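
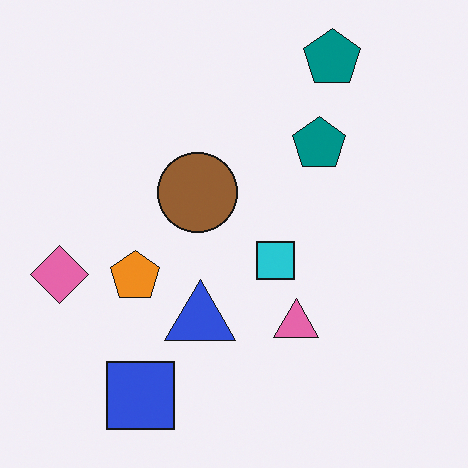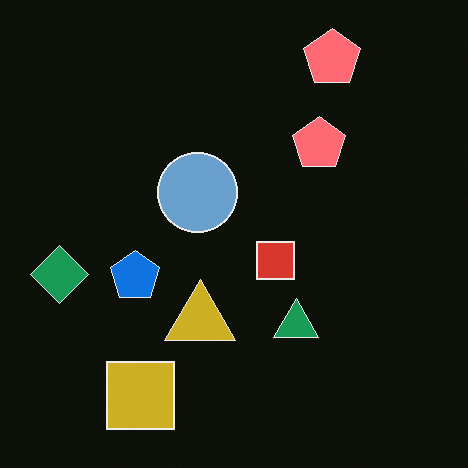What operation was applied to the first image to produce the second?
The image was color-inverted (negative).

The light background has become dark and every shape's color is its complement — a photographic negative.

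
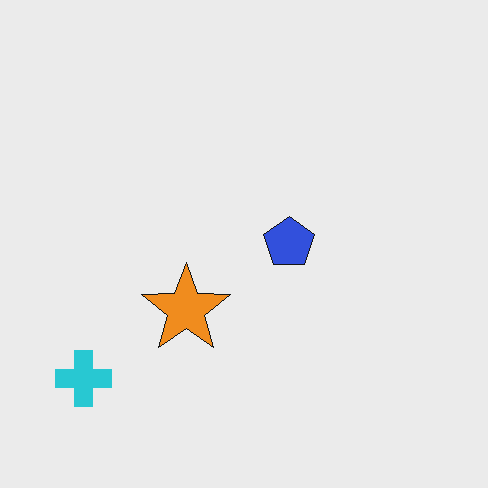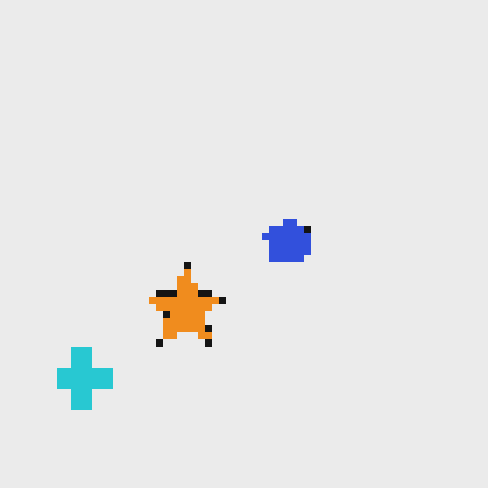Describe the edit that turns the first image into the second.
This is the original image pixelated into visible square blocks.

Shapes are reduced to large square blocks; fine edges and outlines are lost — a downscale-then-upscale (mosaic) effect.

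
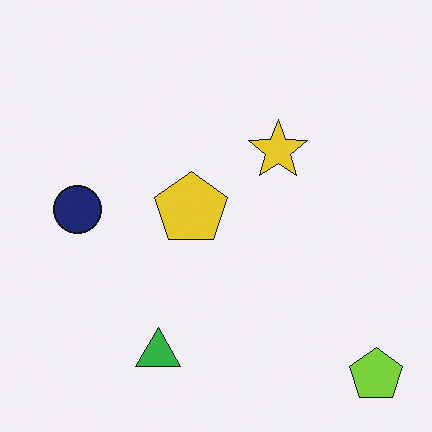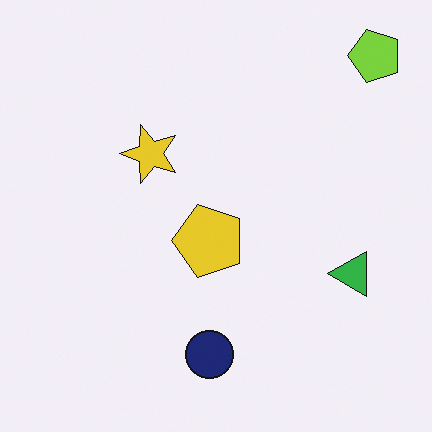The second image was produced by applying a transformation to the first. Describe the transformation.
This is the original image rotated 90° counter-clockwise.

The lime pentagon sits in the bottom-right of the first image and the top-right of the second — consistent with a whole-image 90° counter-clockwise rotation.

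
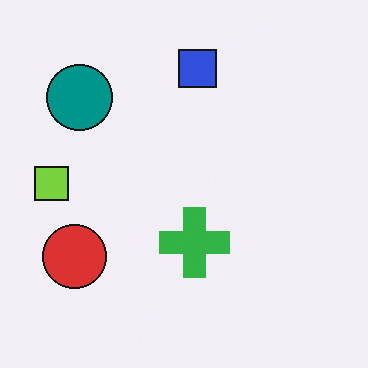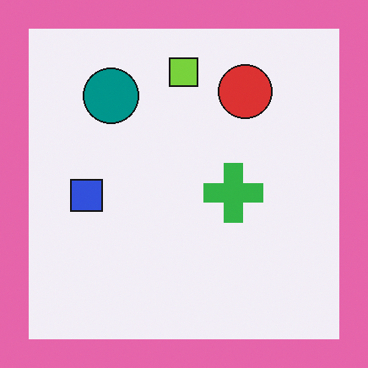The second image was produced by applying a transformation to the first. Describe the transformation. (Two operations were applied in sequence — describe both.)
The second image is the first transposed (reflected across the top-left ↔ bottom-right diagonal), then framed with a pink border.

Shapes have swapped their row and column positions — what was in the top-right is now in the bottom-left — a diagonal reflection. A solid pink frame runs around the edge of the second image, with the content slightly shrunk inside it.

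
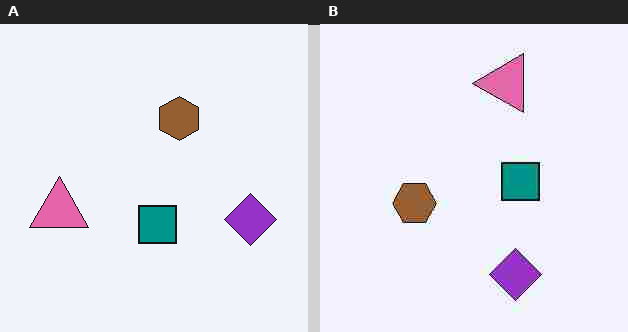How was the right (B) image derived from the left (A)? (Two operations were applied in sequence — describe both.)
The image was transposed (reflected across the top-left ↔ bottom-right diagonal), then degraded with heavy JPEG compression.

Shapes have swapped their row and column positions — what was in the top-right is now in the bottom-left — a diagonal reflection. Blocky 8×8 compression artifacts appear around shape edges and the flat background shows ringing — characteristic JPEG degradation.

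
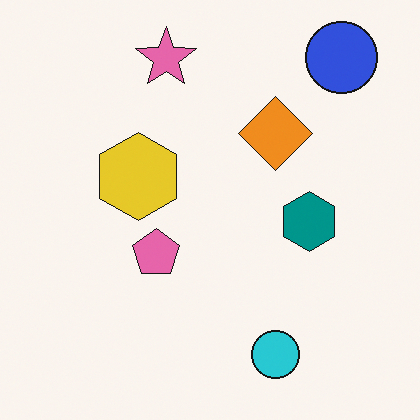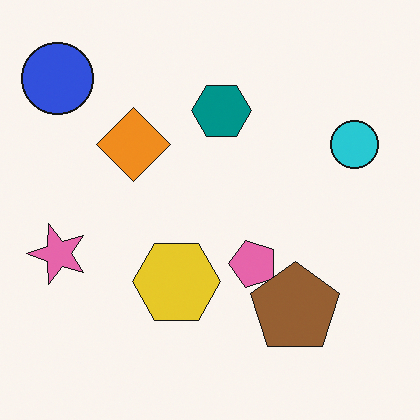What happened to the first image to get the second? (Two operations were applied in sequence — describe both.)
The image was rotated 90° counter-clockwise, then overlaid with an additional brown pentagon.

The blue circle sits in the top-right of the first image and the top-left of the second — consistent with a whole-image 90° counter-clockwise rotation. A brown pentagon appears in the second image that is absent from the first.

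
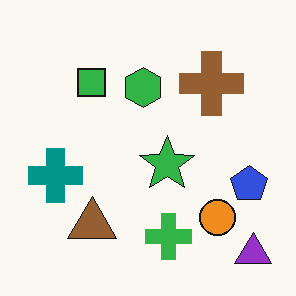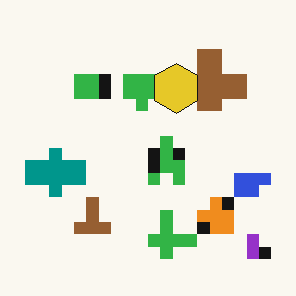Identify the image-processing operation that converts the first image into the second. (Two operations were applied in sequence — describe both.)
The image was coarsely pixelated, then overlaid with an additional yellow hexagon.

Shapes are reduced to large square blocks; fine edges and outlines are lost — a downscale-then-upscale (mosaic) effect. A yellow hexagon appears in the second image that is absent from the first.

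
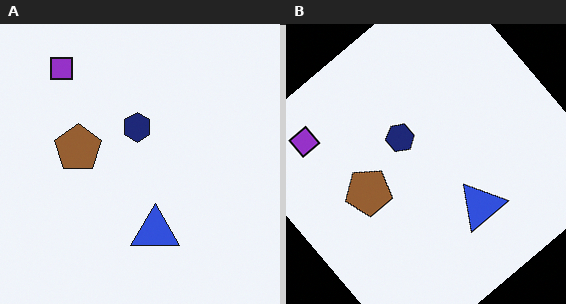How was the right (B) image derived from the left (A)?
This is the original image rotated counter-clockwise by a large amount — several tens of degrees.

Every shape is tilted by the same angle and the image corners show triangular fill wedges — a whole-image rotation by a non-right angle.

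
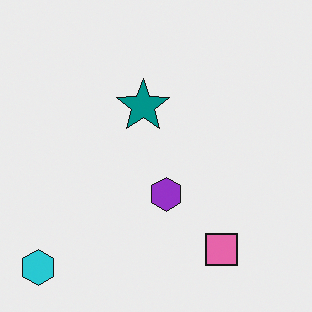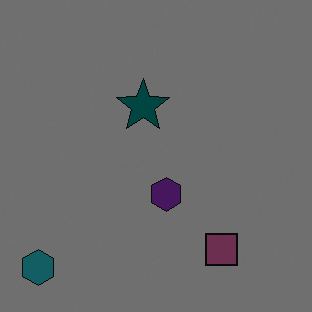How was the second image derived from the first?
This is the original image substantially darkened.

Every pixel — background and shapes alike — is uniformly darkened.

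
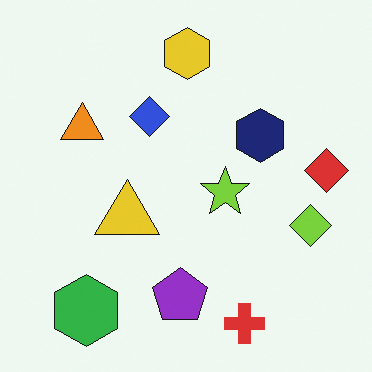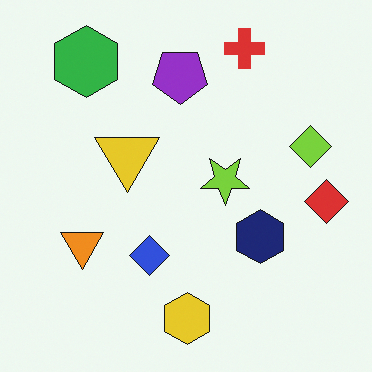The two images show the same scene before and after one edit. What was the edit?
Flipped vertically (top ↔ bottom).

The red cross is in the bottom of the first image and the top of the second — shapes on opposite sides of the horizontal midline have swapped in a mirror flip.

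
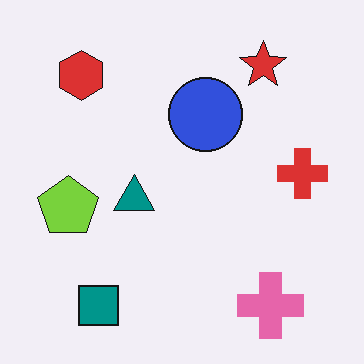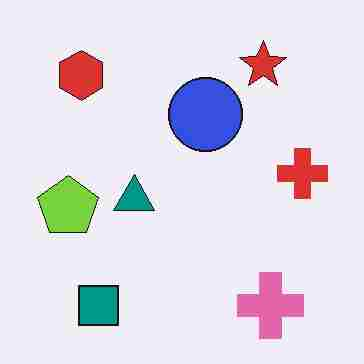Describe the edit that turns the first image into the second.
The second image is the first degraded with heavy JPEG compression.

Blocky 8×8 compression artifacts appear around shape edges and the flat background shows ringing — characteristic JPEG degradation.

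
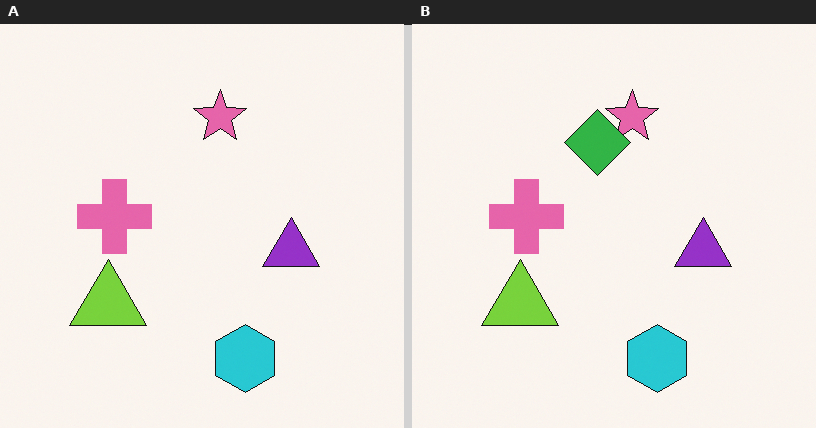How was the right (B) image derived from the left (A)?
The image was overlaid with an additional green diamond.

A green diamond appears in the right (B) image that is absent from the left (A).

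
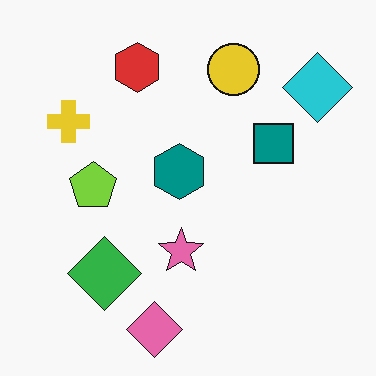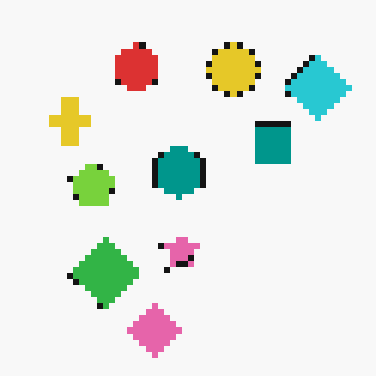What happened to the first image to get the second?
The transformation is: moderately pixelated.

Shapes are reduced to large square blocks; fine edges and outlines are lost — a downscale-then-upscale (mosaic) effect.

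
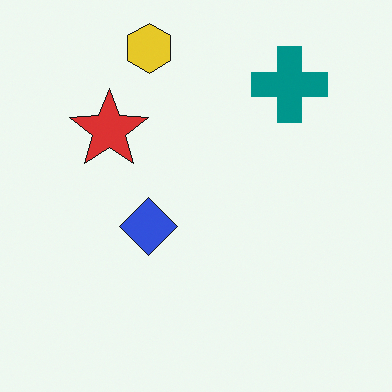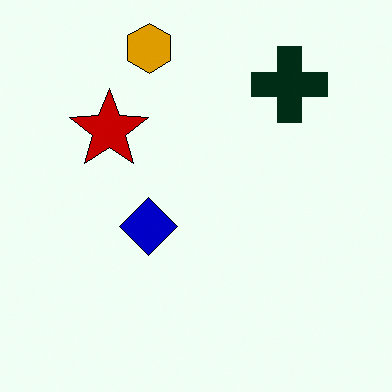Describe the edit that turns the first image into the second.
This is the original image given much higher contrast.

Tones are pushed away from mid-grey across the whole image — a global contrast change.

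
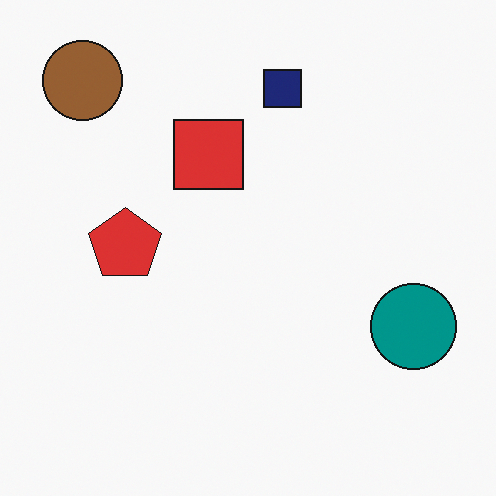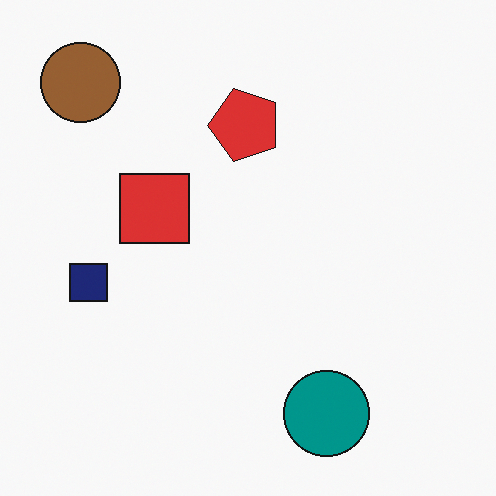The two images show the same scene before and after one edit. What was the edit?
The transformation is: transposed (reflected across the top-left ↔ bottom-right diagonal).

Shapes have swapped their row and column positions — what was in the top-right is now in the bottom-left — a diagonal reflection.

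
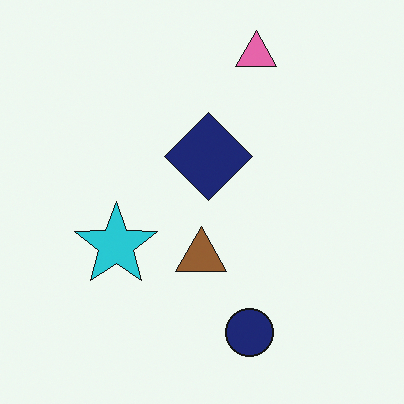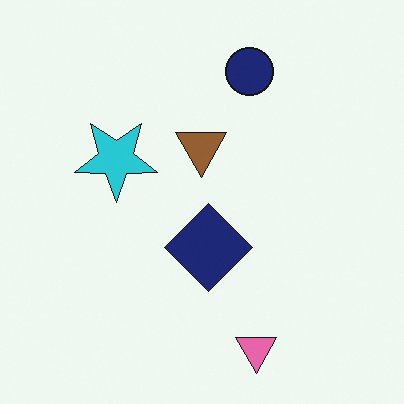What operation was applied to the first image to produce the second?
This is the original image flipped vertically (top ↔ bottom).

The pink triangle is in the top of the first image and the bottom of the second — shapes on opposite sides of the horizontal midline have swapped in a mirror flip.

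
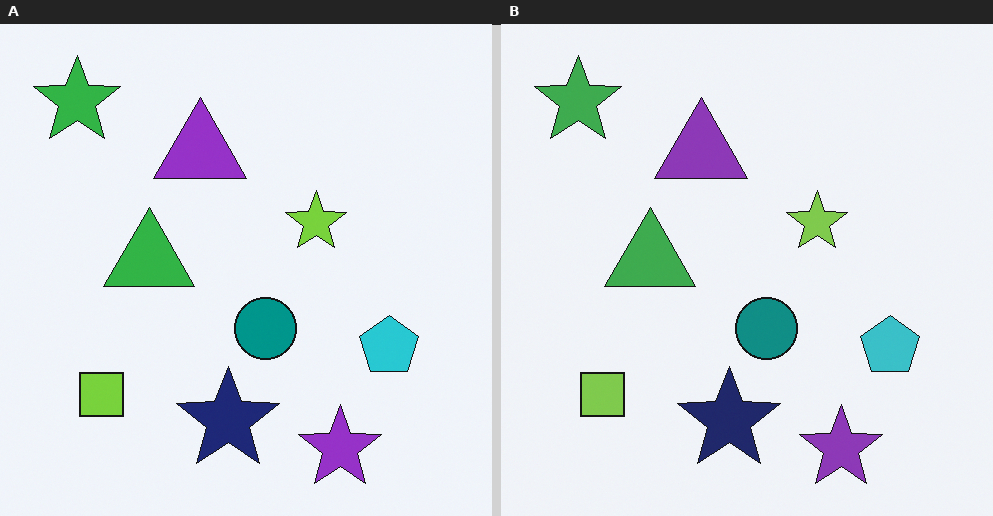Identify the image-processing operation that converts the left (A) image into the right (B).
The transformation is: slightly desaturated.

All colors are more muted and greyish — a global saturation change.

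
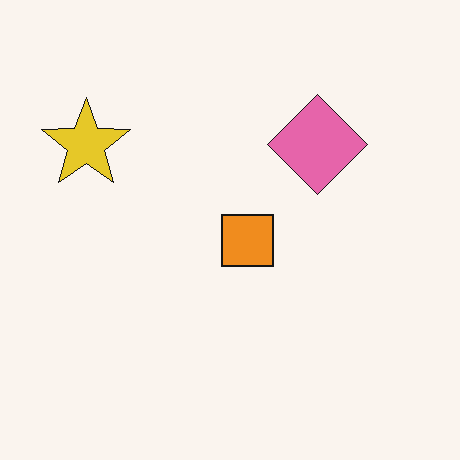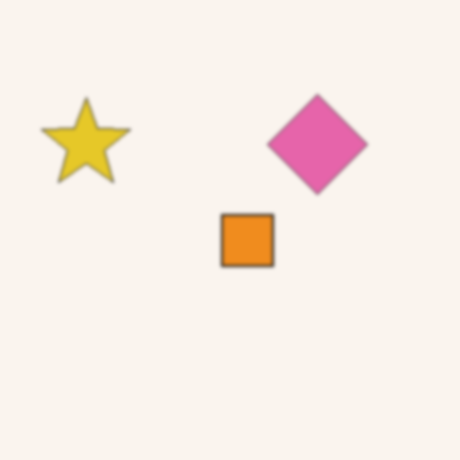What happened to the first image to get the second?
The second image is the first given a subtle gaussian blur.

Shape edges and outlines are uniformly softened across the whole image.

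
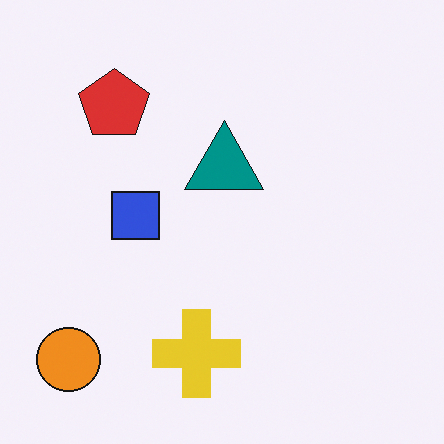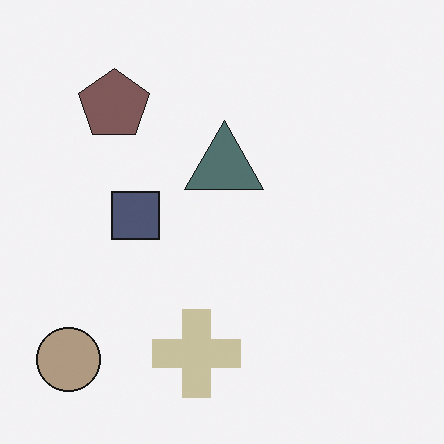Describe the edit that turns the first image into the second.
This is the original image made much more muted (saturation change).

All colors are more muted and greyish — a global saturation change.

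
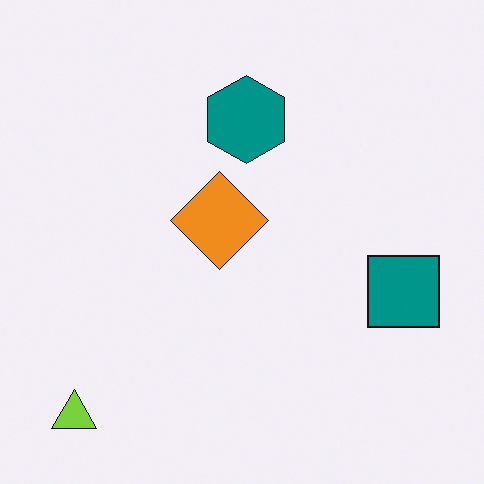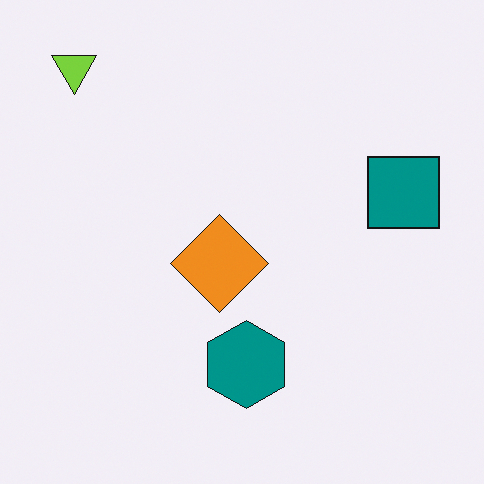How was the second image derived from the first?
It was flipped vertically (top ↔ bottom).

The lime triangle is in the bottom-left of the first image and the top-left of the second — shapes on opposite sides of the horizontal midline have swapped in a mirror flip.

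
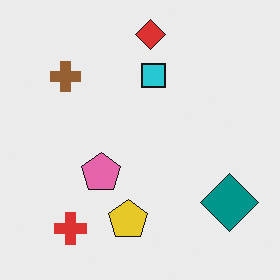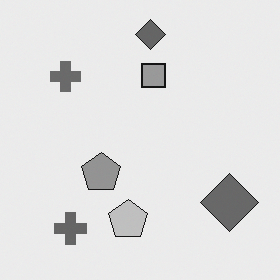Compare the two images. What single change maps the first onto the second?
This is the original image converted to grayscale.

All color is removed — every shape is now a shade of grey.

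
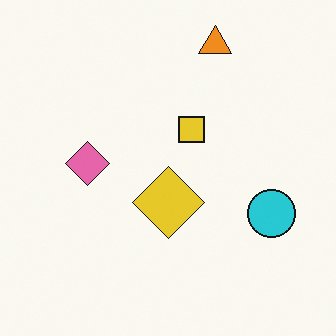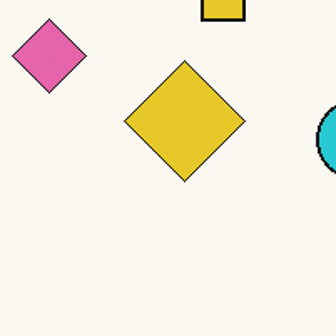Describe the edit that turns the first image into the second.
The second image is the first cropped tightly and scaled back up.

The visible shapes are larger and the field of view is narrower; shapes near the original edges may be partly or wholly outside the frame — a crop-and-rescale.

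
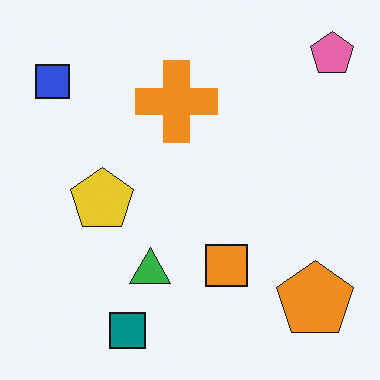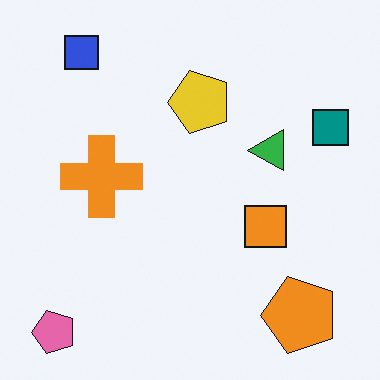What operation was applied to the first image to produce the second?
The second image is the first transposed (reflected across the top-left ↔ bottom-right diagonal).

Shapes have swapped their row and column positions — what was in the top-right is now in the bottom-left — a diagonal reflection.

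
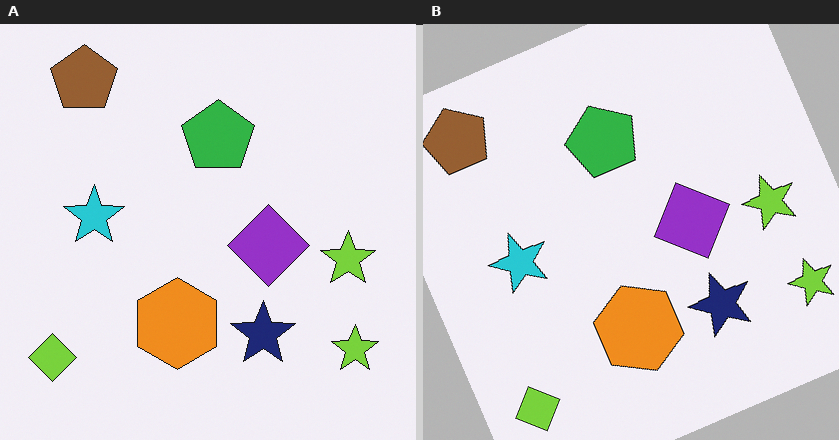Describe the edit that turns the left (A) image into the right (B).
Rotated counter-clockwise by a moderate amount.

Every shape is tilted by the same angle and the image corners show triangular fill wedges — a whole-image rotation by a non-right angle.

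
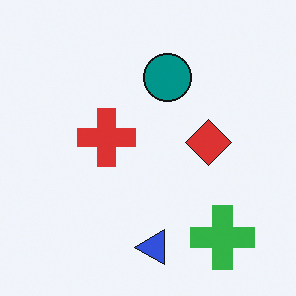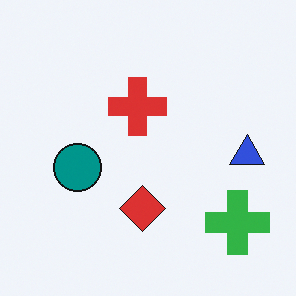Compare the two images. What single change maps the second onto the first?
The first image is the second transposed (reflected across the top-left ↔ bottom-right diagonal).

Shapes have swapped their row and column positions — what was in the top-right is now in the bottom-left — a diagonal reflection.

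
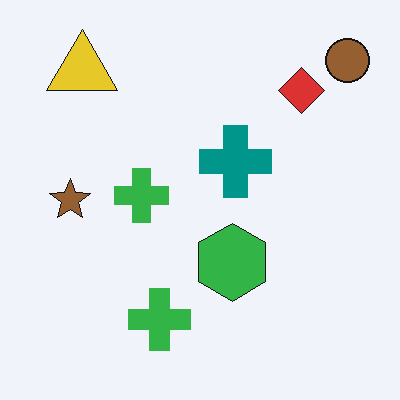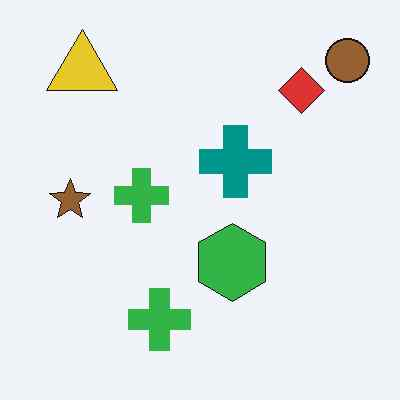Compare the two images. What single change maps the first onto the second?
The transformation is: given moderate JPEG compression.

Blocky 8×8 compression artifacts appear around shape edges and the flat background shows ringing — characteristic JPEG degradation.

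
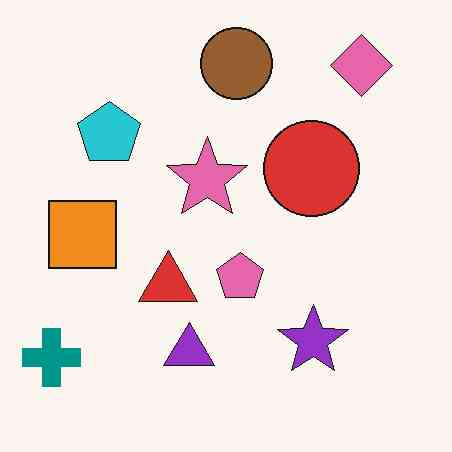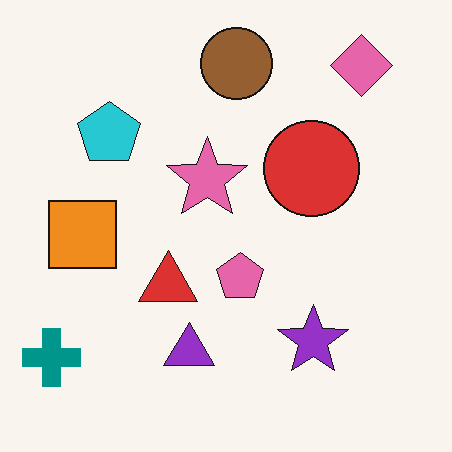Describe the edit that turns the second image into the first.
The image was given moderate JPEG compression.

Blocky 8×8 compression artifacts appear around shape edges and the flat background shows ringing — characteristic JPEG degradation.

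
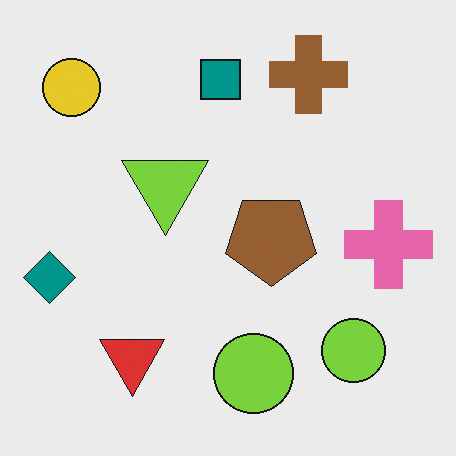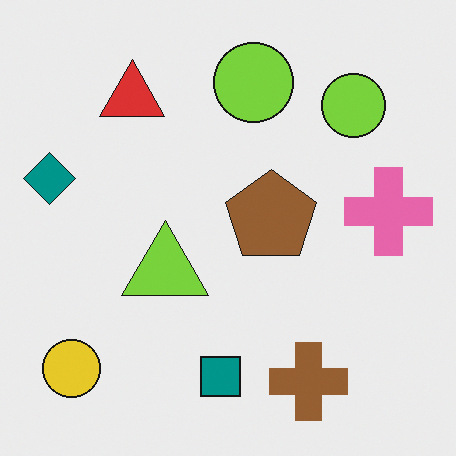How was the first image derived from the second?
The transformation is: flipped vertically (top ↔ bottom).

The brown cross is in the bottom-right of the second image and the top-right of the first — shapes on opposite sides of the horizontal midline have swapped in a mirror flip.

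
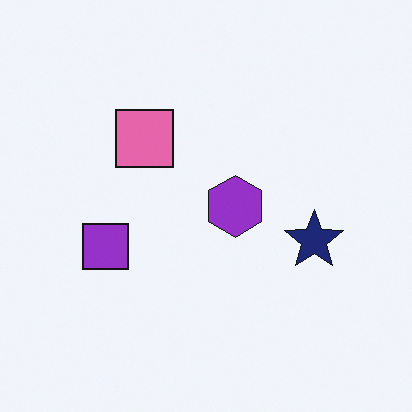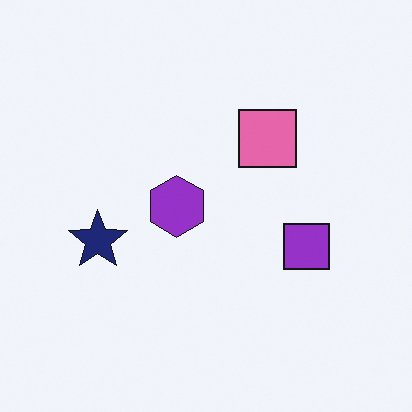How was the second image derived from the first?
The transformation is: flipped horizontally (left ↔ right).

The navy star is in the right of the first image and the left of the second — shapes on opposite sides of the vertical midline have swapped in a mirror flip.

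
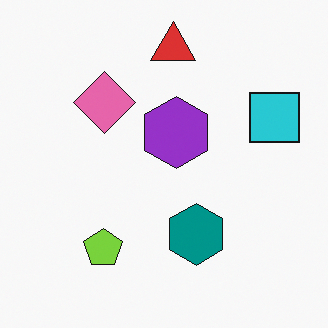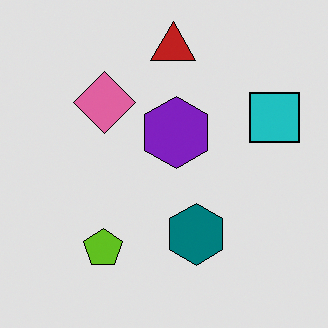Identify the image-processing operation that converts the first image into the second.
This is the original image posterized to a reduced palette.

Each flat color has snapped to a coarser quantized level — most visibly, the near-white background has dropped to a flat grey.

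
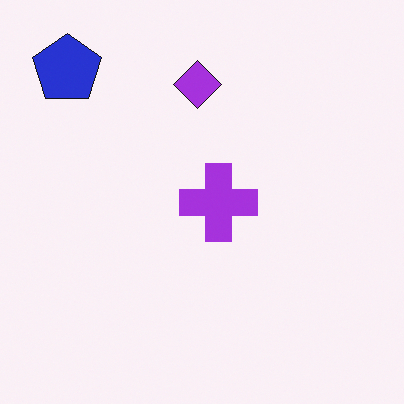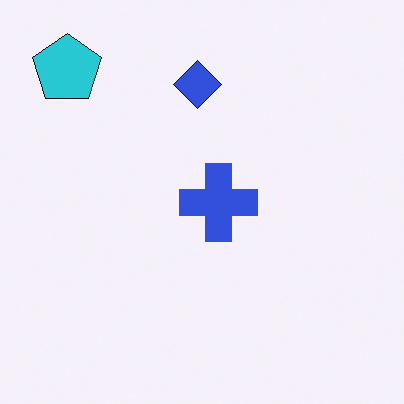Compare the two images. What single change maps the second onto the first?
The transformation is: hue-shifted by a small amount.

Every shape's color has rotated by the same amount around the hue wheel — a uniform hue shift.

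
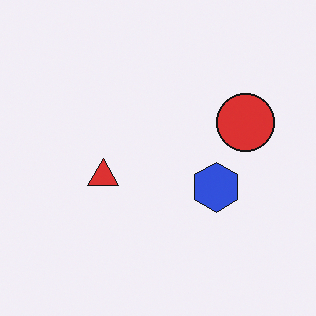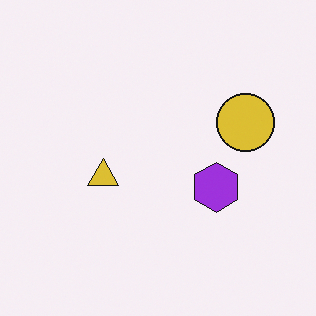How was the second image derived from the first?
It was hue-shifted by a small amount.

Every shape's color has rotated by the same amount around the hue wheel — a uniform hue shift.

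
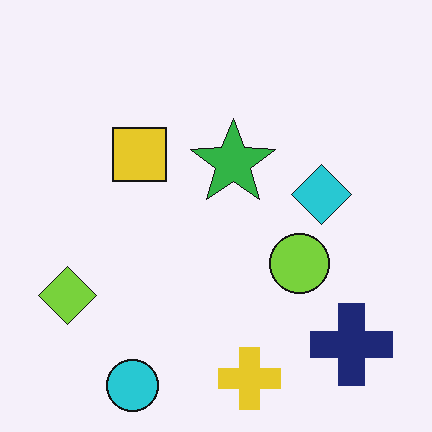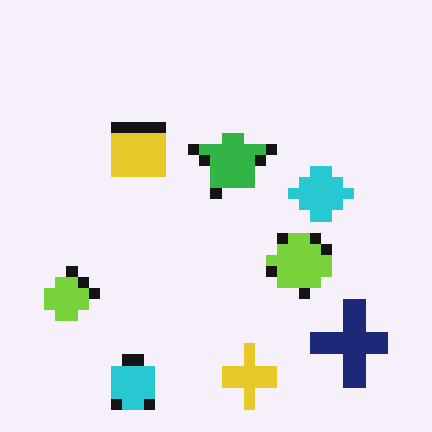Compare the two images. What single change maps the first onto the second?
It was coarsely pixelated.

Shapes are reduced to large square blocks; fine edges and outlines are lost — a downscale-then-upscale (mosaic) effect.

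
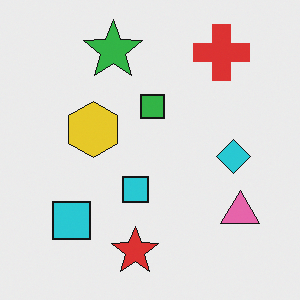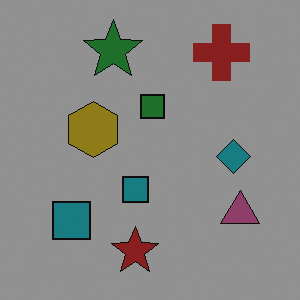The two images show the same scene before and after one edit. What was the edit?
The transformation is: darkened a lot.

Every pixel — background and shapes alike — is uniformly darkened.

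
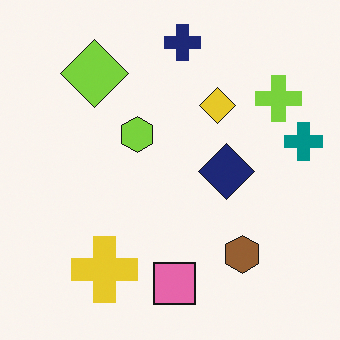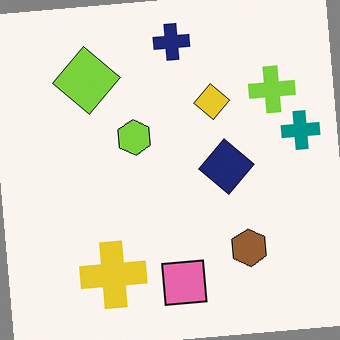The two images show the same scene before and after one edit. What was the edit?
Rotated counter-clockwise by a slight angle.

Every shape is tilted by the same angle and the image corners show triangular fill wedges — a whole-image rotation by a non-right angle.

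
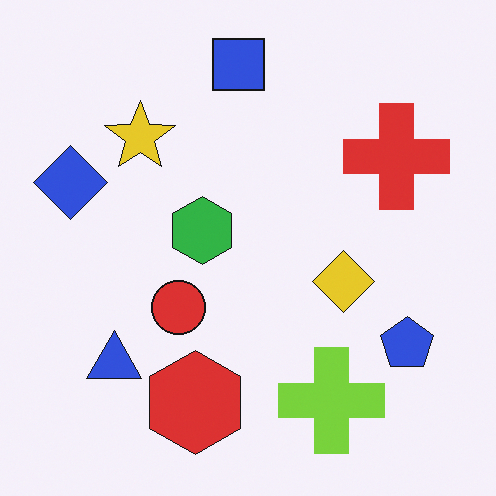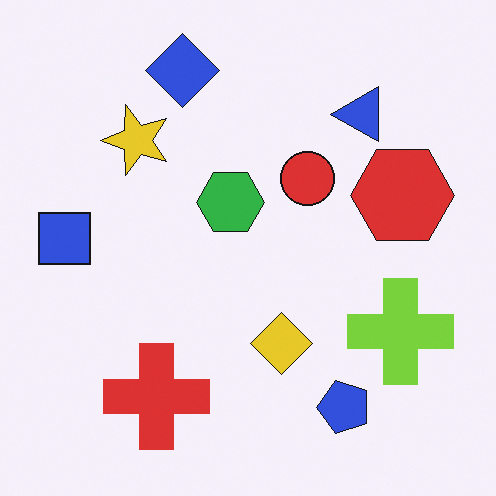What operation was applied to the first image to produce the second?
The image was transposed (reflected across the top-left ↔ bottom-right diagonal).

Shapes have swapped their row and column positions — what was in the top-right is now in the bottom-left — a diagonal reflection.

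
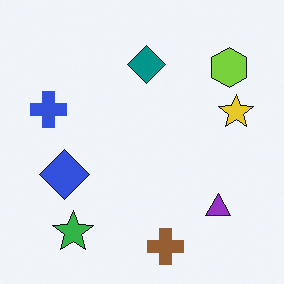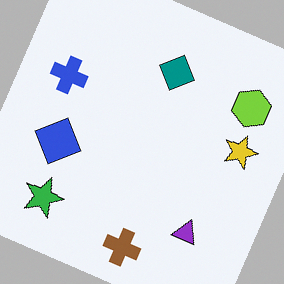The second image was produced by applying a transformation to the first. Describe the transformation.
Rotated clockwise by a clearly visible amount.

Every shape is tilted by the same angle and the image corners show triangular fill wedges — a whole-image rotation by a non-right angle.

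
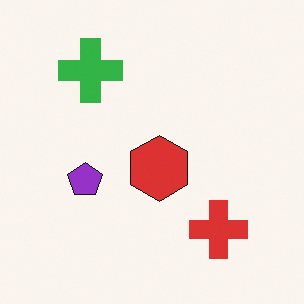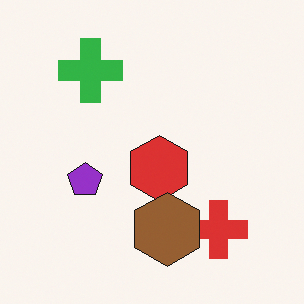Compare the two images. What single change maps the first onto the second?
Overlaid with an additional brown hexagon.

A brown hexagon appears in the second image that is absent from the first.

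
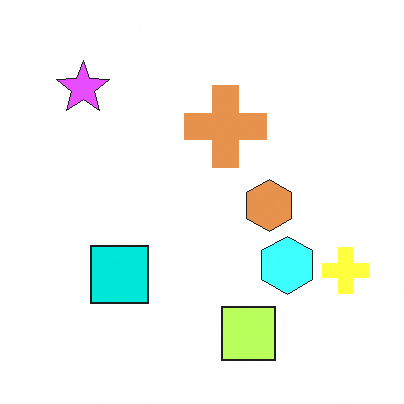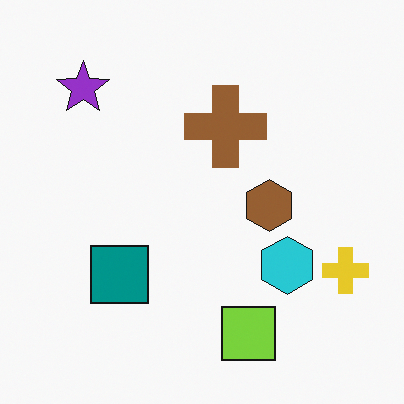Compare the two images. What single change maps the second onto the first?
Substantially brightened.

Every pixel — background and shapes alike — is uniformly brightened.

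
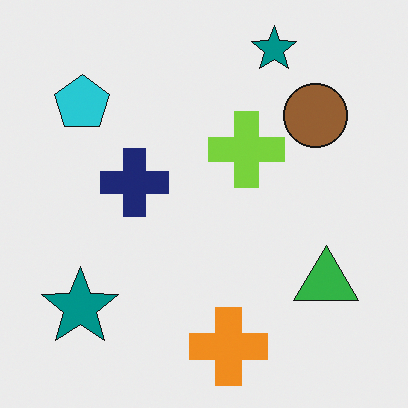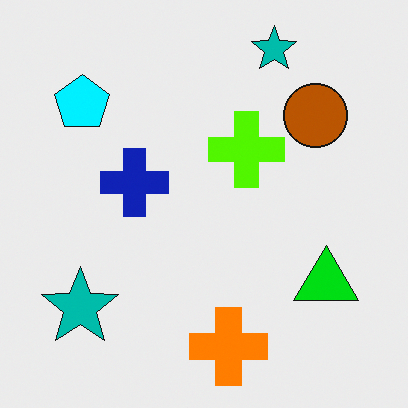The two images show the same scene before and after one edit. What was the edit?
Made much more vivid (saturation change).

All colors are more vivid — a global saturation change.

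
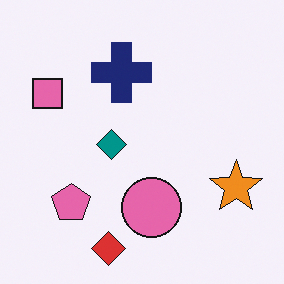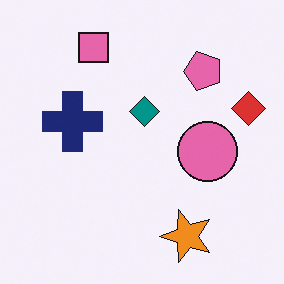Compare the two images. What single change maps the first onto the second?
It was transposed (reflected across the top-left ↔ bottom-right diagonal).

Shapes have swapped their row and column positions — what was in the top-right is now in the bottom-left — a diagonal reflection.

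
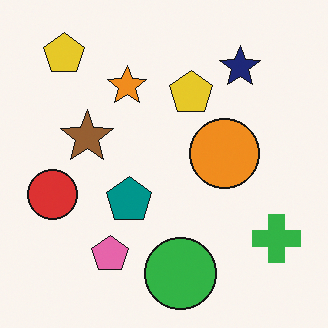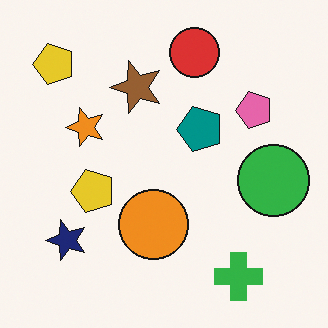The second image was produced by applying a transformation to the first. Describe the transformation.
The image was transposed (reflected across the top-left ↔ bottom-right diagonal).

Shapes have swapped their row and column positions — what was in the top-right is now in the bottom-left — a diagonal reflection.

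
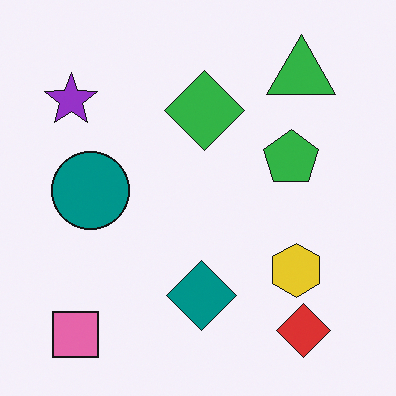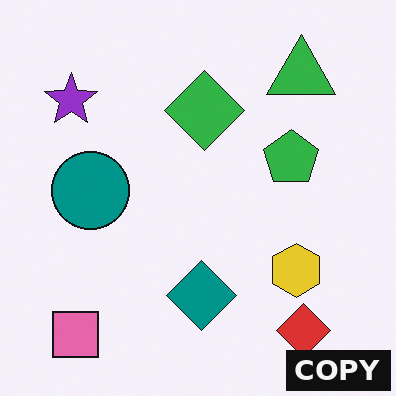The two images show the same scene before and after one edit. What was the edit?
It was watermarked with the text "COPY" in the lower-right corner.

A dark label reading "COPY" appears in the lower-right corner.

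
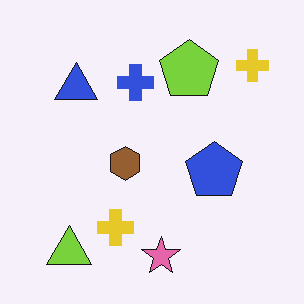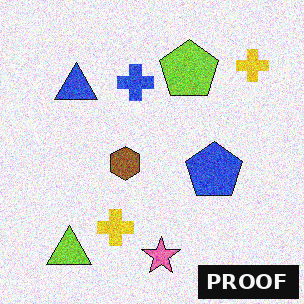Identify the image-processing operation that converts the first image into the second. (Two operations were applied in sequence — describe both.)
It was degraded with moderate additive noise, then watermarked with the text "PROOF" in the lower-right corner.

Random speckle covers the whole image, including the flat background. A dark label reading "PROOF" appears in the lower-right corner.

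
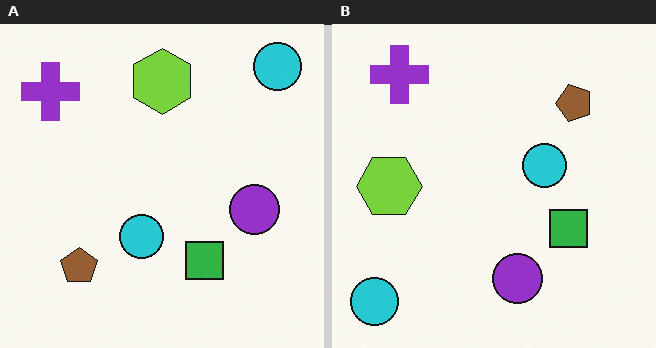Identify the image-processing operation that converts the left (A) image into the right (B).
The image was transposed (reflected across the top-left ↔ bottom-right diagonal).

Shapes have swapped their row and column positions — what was in the top-right is now in the bottom-left — a diagonal reflection.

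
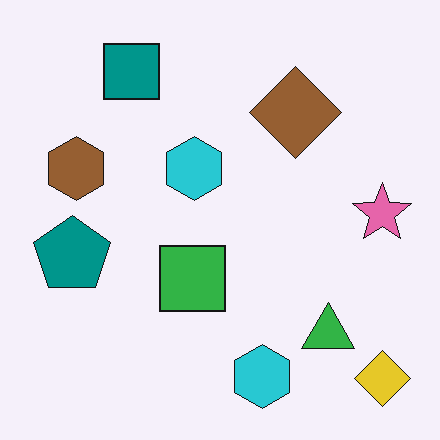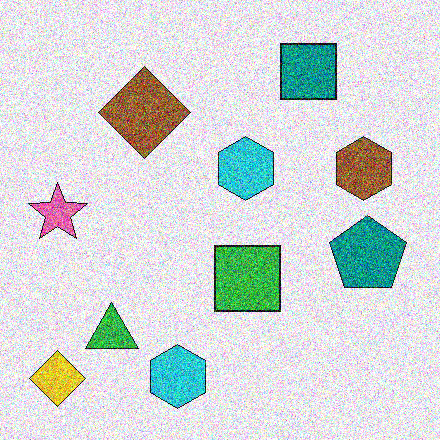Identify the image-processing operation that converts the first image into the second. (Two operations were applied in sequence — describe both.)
The image was degraded with heavy additive noise, then flipped horizontally (left ↔ right).

Random speckle covers the whole image, including the flat background. The yellow diamond is in the bottom-right of the first image and the bottom-left of the second — shapes on opposite sides of the vertical midline have swapped in a mirror flip.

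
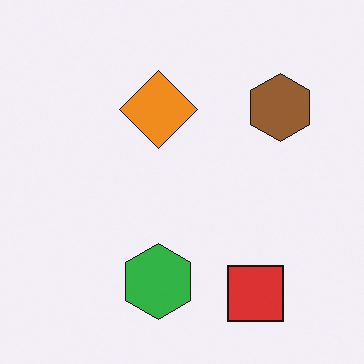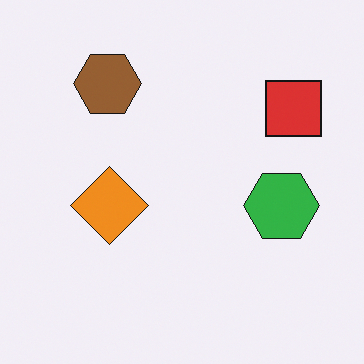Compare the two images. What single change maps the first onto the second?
It was rotated 90° counter-clockwise.

The red square sits in the bottom-right of the first image and the top-right of the second — consistent with a whole-image 90° counter-clockwise rotation.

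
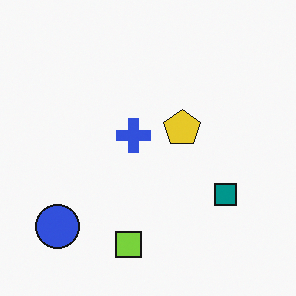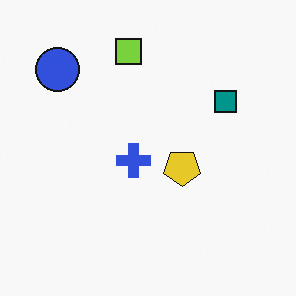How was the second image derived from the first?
Flipped vertically (top ↔ bottom).

The lime square is in the bottom of the first image and the top of the second — shapes on opposite sides of the horizontal midline have swapped in a mirror flip.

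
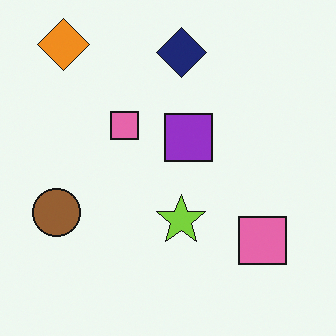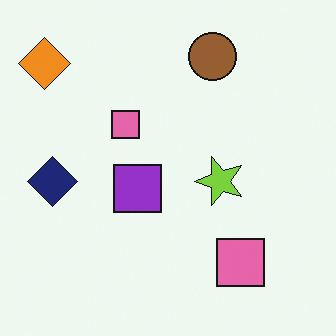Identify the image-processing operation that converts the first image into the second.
This is the original image transposed (reflected across the top-left ↔ bottom-right diagonal).

Shapes have swapped their row and column positions — what was in the top-right is now in the bottom-left — a diagonal reflection.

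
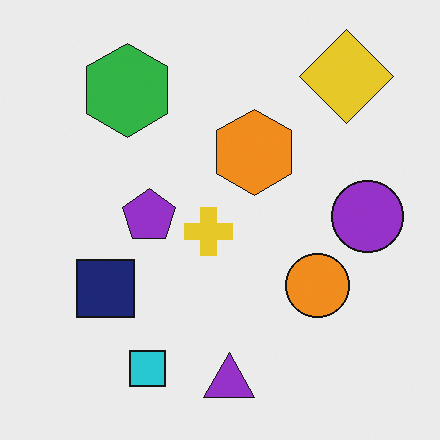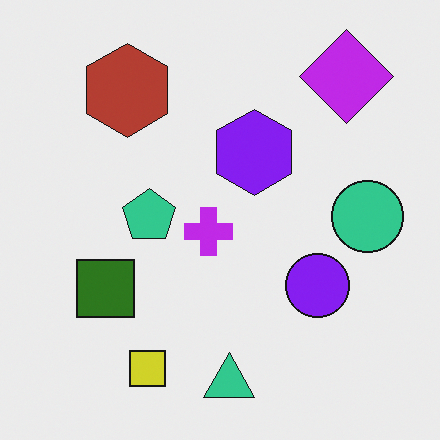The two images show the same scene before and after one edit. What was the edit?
The transformation is: hue-shifted through roughly half the color wheel.

Every shape's color has rotated by the same amount around the hue wheel — a uniform hue shift.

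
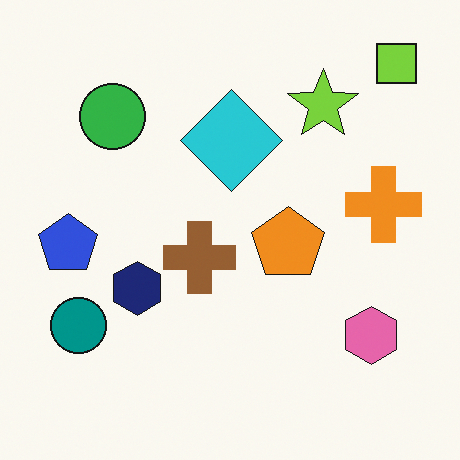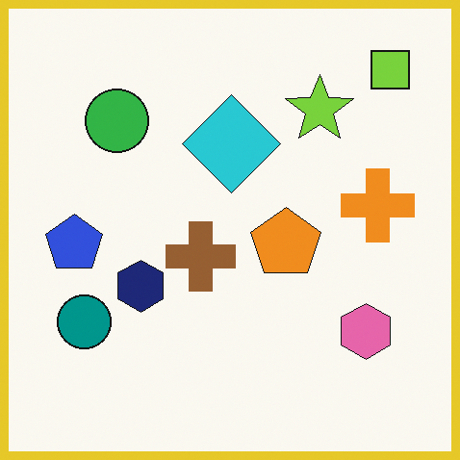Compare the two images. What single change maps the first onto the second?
The transformation is: framed with a yellow border.

A solid yellow frame runs around the edge of the second image, with the content slightly shrunk inside it.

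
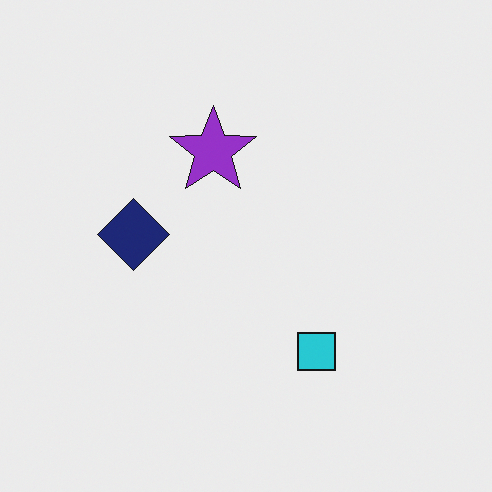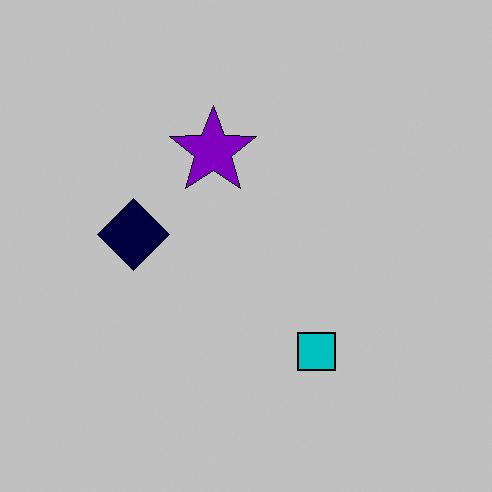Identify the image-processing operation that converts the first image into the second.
This is the original image aggressively posterized.

Each flat color has snapped to a coarser quantized level — most visibly, the near-white background has dropped to a flat grey.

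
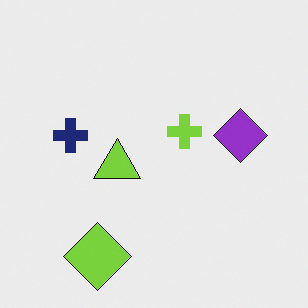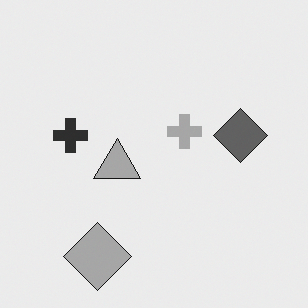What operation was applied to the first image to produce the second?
Converted to grayscale.

All color is removed — every shape is now a shade of grey.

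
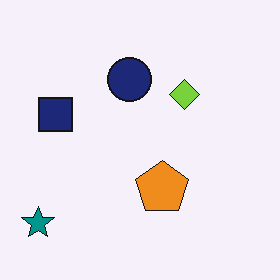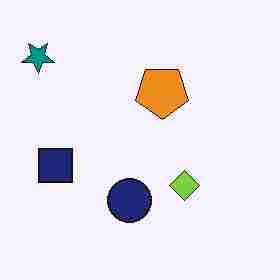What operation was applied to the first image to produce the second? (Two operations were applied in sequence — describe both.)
The image was flipped vertically (top ↔ bottom), then degraded with heavy JPEG compression.

The teal star is in the bottom-left of the first image and the top-left of the second — shapes on opposite sides of the horizontal midline have swapped in a mirror flip. Blocky 8×8 compression artifacts appear around shape edges and the flat background shows ringing — characteristic JPEG degradation.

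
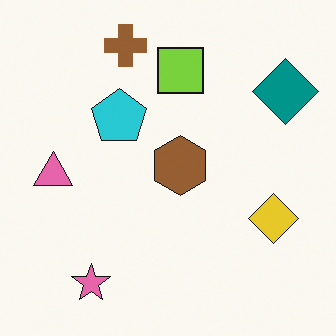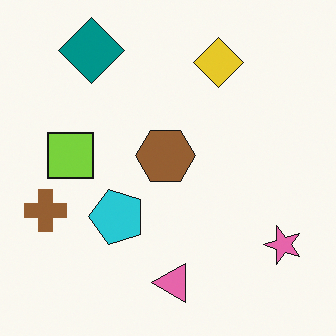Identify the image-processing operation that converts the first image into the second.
The transformation is: rotated 90° counter-clockwise.

The teal diamond sits in the top-right of the first image and the top-left of the second — consistent with a whole-image 90° counter-clockwise rotation.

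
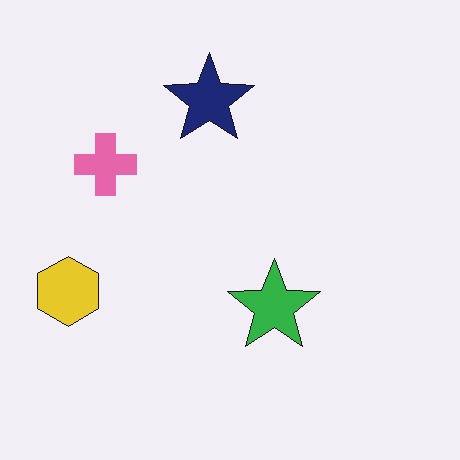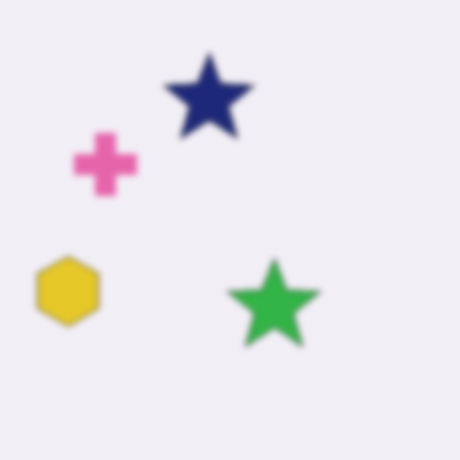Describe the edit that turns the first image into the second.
Moderately blurred.

Shape edges and outlines are uniformly softened across the whole image.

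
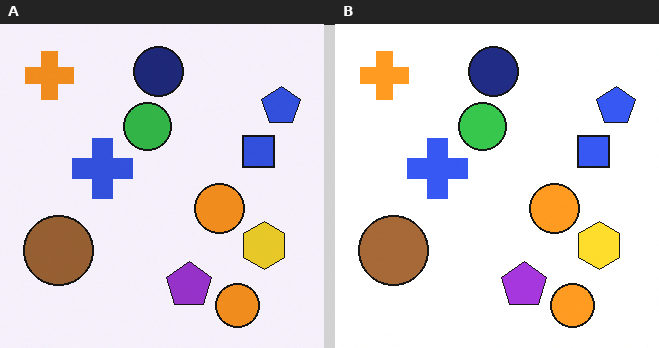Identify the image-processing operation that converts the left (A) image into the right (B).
The transformation is: brightened a little.

Every pixel — background and shapes alike — is uniformly brightened.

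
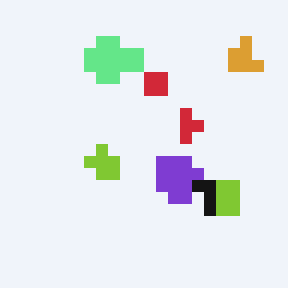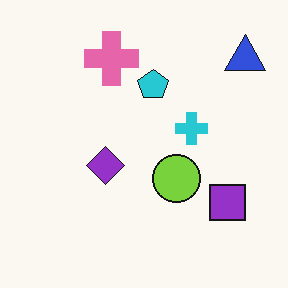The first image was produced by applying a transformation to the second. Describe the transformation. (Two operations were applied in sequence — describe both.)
This is the original image heavily pixelated into large blocks, then hue-shifted through roughly half the color wheel.

Shapes are reduced to large square blocks; fine edges and outlines are lost — a downscale-then-upscale (mosaic) effect. Every shape's color has rotated by the same amount around the hue wheel — a uniform hue shift.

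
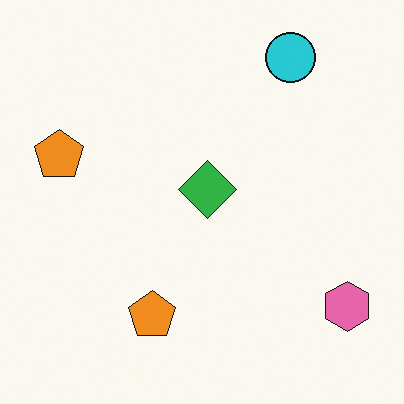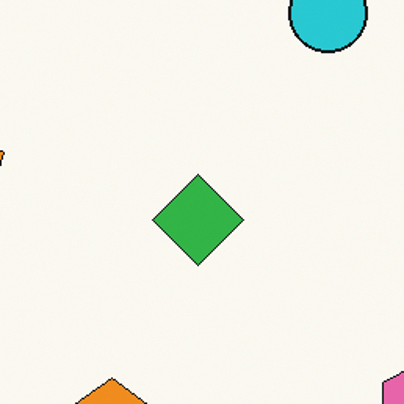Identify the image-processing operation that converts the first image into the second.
The second image is the first cropped to a modestly smaller region and rescaled.

The visible shapes are larger and the field of view is narrower; shapes near the original edges may be partly or wholly outside the frame — a crop-and-rescale.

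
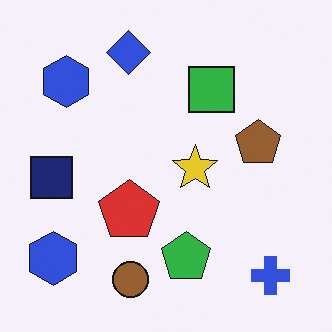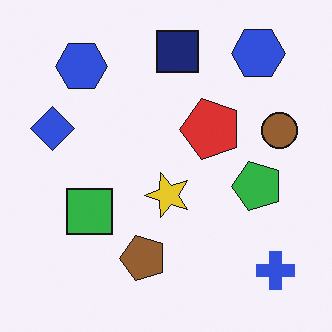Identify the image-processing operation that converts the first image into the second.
The image was transposed (reflected across the top-left ↔ bottom-right diagonal).

Shapes have swapped their row and column positions — what was in the top-right is now in the bottom-left — a diagonal reflection.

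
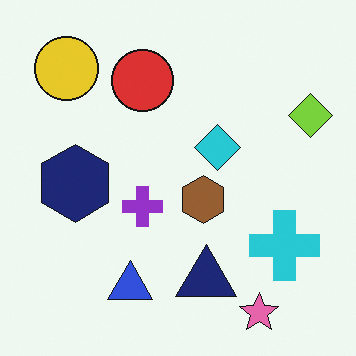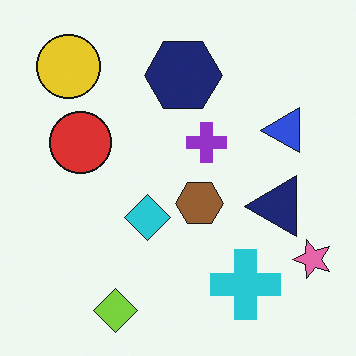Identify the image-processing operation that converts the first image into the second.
The transformation is: transposed (reflected across the top-left ↔ bottom-right diagonal).

Shapes have swapped their row and column positions — what was in the top-right is now in the bottom-left — a diagonal reflection.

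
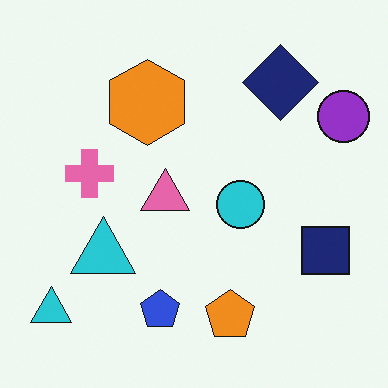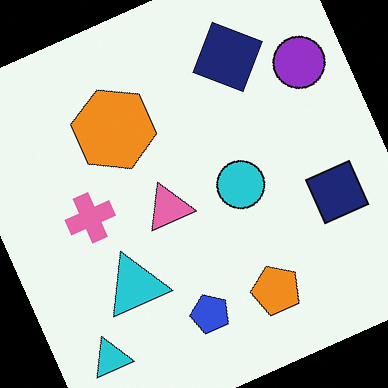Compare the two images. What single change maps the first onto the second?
It was rotated counter-clockwise by a clearly visible amount.

Every shape is tilted by the same angle and the image corners show triangular fill wedges — a whole-image rotation by a non-right angle.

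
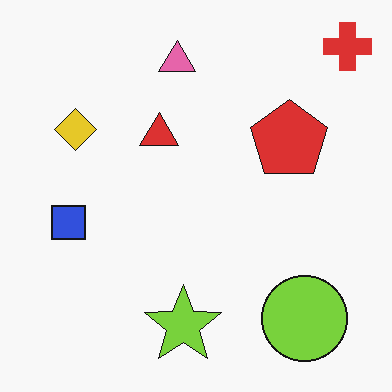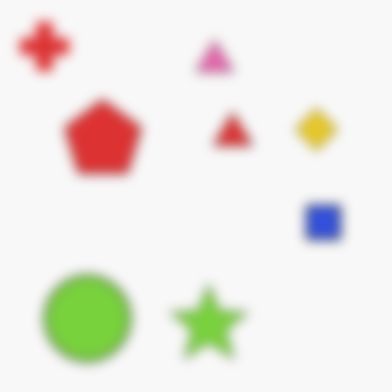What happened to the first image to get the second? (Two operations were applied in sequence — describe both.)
This is the original image flipped horizontally (left ↔ right), then heavily blurred.

The red cross is in the top-right of the first image and the top-left of the second — shapes on opposite sides of the vertical midline have swapped in a mirror flip. Shape edges and outlines are uniformly softened across the whole image.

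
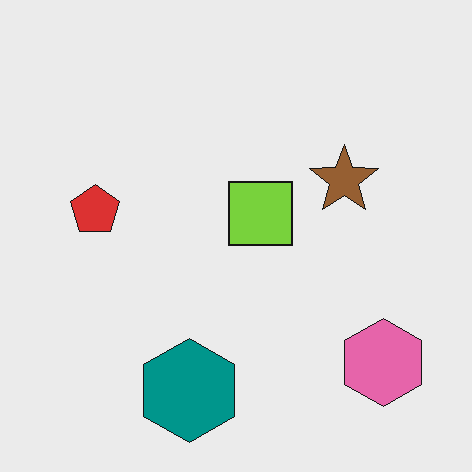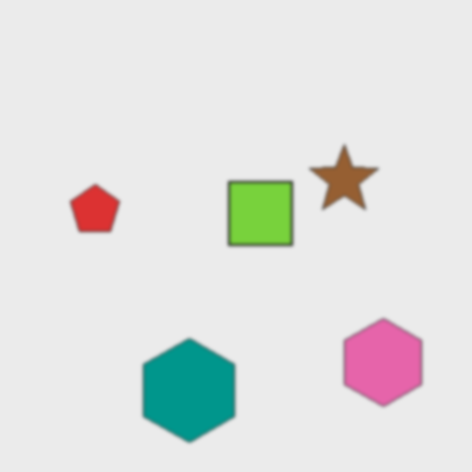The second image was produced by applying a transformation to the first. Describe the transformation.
The second image is the first slightly softened.

Shape edges and outlines are uniformly softened across the whole image.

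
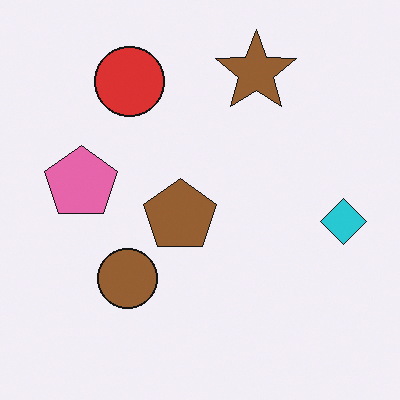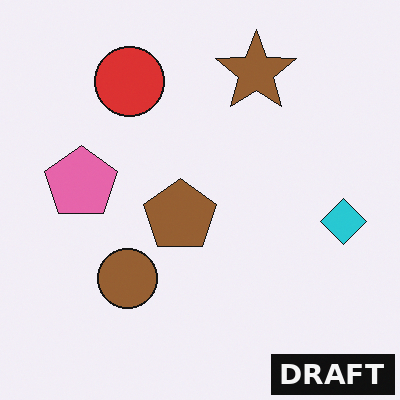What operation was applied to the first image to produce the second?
It was watermarked with the text "DRAFT" in the lower-right corner.

A dark label reading "DRAFT" appears in the lower-right corner.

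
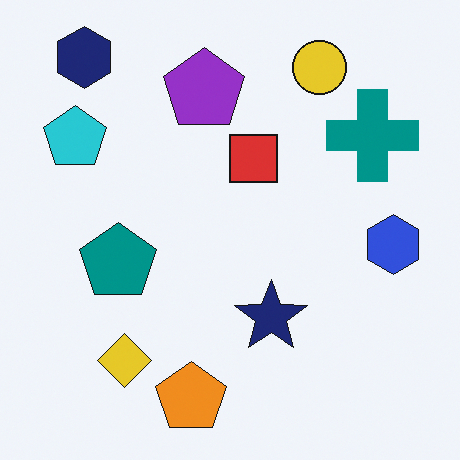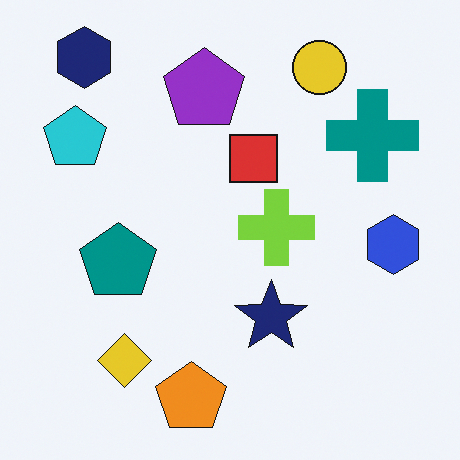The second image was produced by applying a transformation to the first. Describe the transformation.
Overlaid with an additional lime cross.

A lime cross appears in the second image that is absent from the first.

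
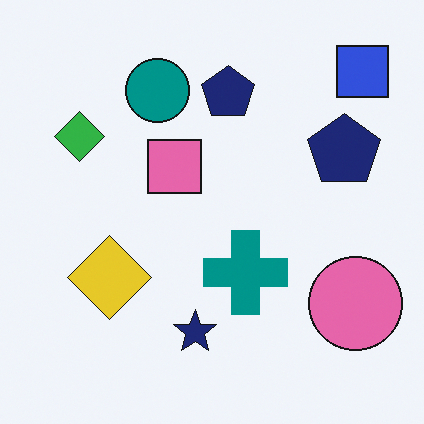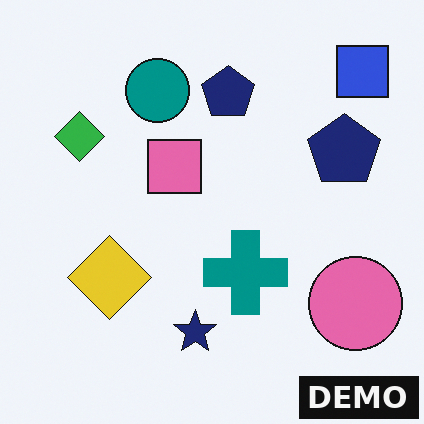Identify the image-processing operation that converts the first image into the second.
The transformation is: watermarked with the text "DEMO" in the lower-right corner.

A dark label reading "DEMO" appears in the lower-right corner.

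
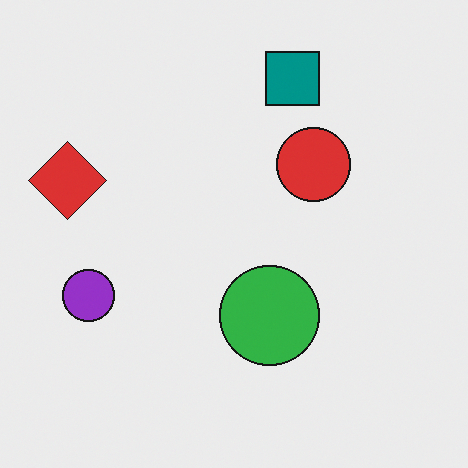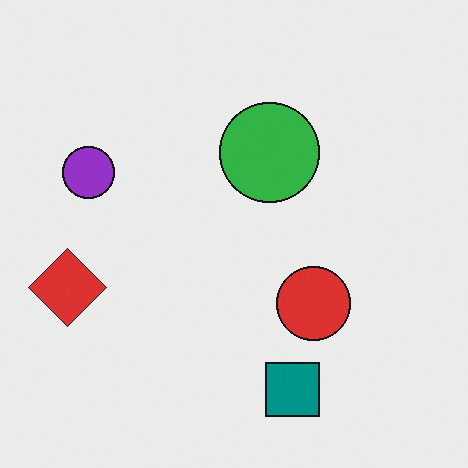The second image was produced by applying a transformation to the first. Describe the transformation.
The second image is the first flipped vertically (top ↔ bottom).

The teal square is in the top of the first image and the bottom of the second — shapes on opposite sides of the horizontal midline have swapped in a mirror flip.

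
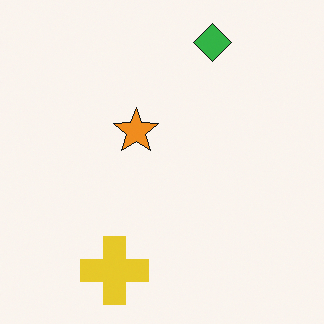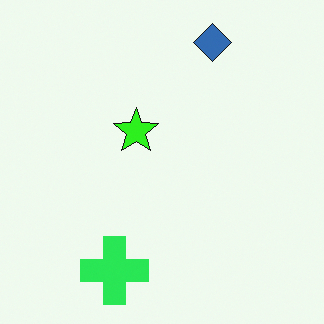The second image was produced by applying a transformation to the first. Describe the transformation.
This is the original image hue-shifted through roughly a third of the color wheel.

Every shape's color has rotated by the same amount around the hue wheel — a uniform hue shift.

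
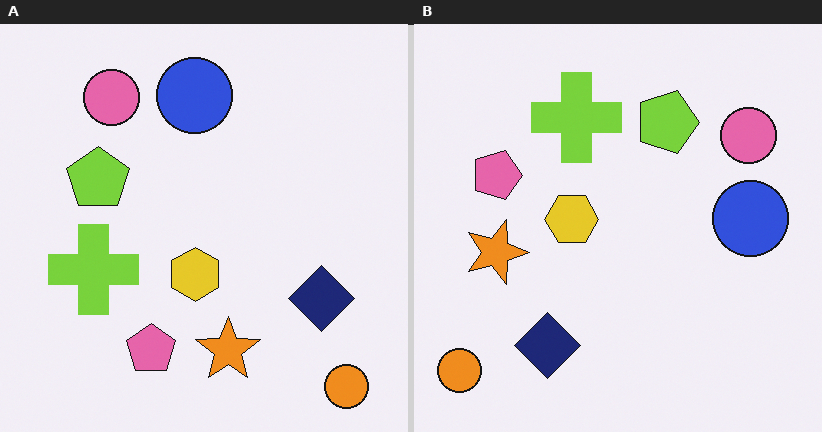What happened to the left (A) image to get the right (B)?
The image was rotated 90° clockwise.

The orange circle sits in the bottom-right of the left (A) image and the bottom-left of the right (B) — consistent with a whole-image 90° clockwise rotation.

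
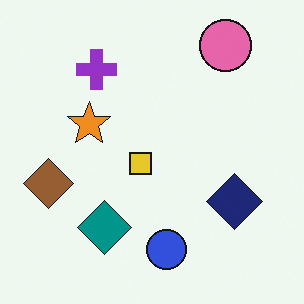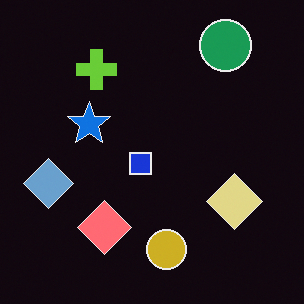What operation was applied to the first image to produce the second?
This is the original image color-inverted (negative).

The light background has become dark and every shape's color is its complement — a photographic negative.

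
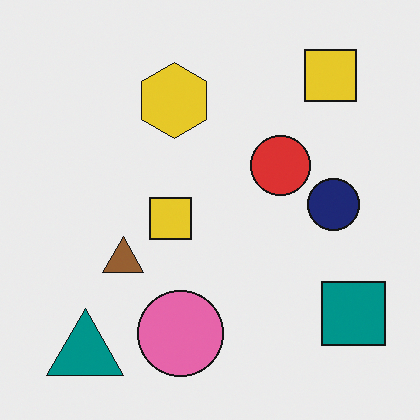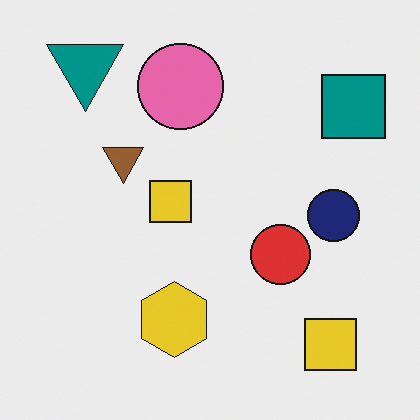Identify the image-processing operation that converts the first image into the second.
The image was flipped vertically (top ↔ bottom).

The teal triangle is in the bottom-left of the first image and the top-left of the second — shapes on opposite sides of the horizontal midline have swapped in a mirror flip.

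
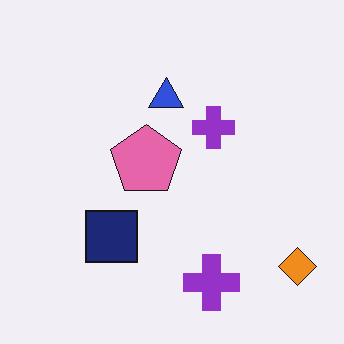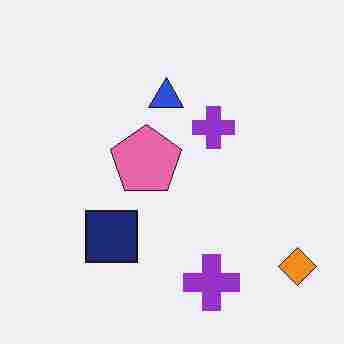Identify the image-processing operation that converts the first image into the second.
Degraded with heavy JPEG compression.

Blocky 8×8 compression artifacts appear around shape edges and the flat background shows ringing — characteristic JPEG degradation.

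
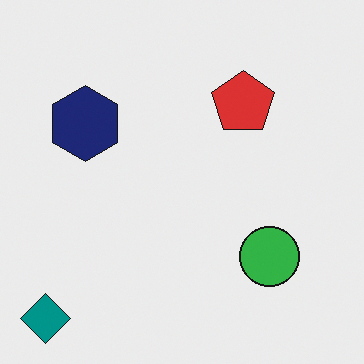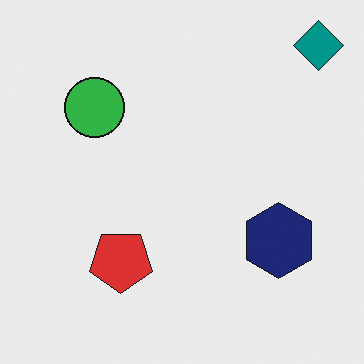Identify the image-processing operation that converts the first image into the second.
The transformation is: rotated 180°.

The teal diamond sits in the bottom-left of the first image and the top-right of the second — consistent with a whole-image 180° rotation.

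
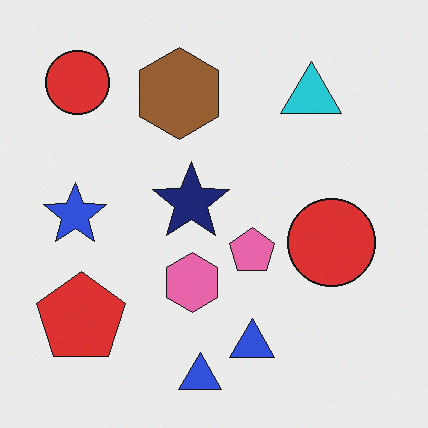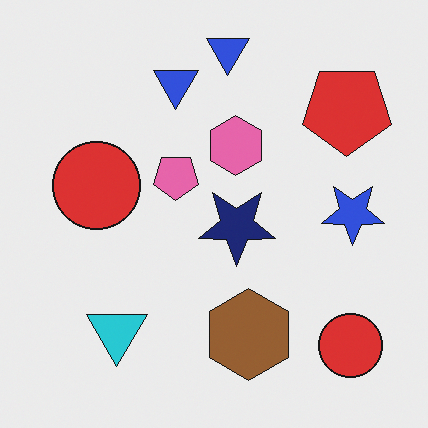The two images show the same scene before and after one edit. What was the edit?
Rotated 180°.

The red pentagon sits in the bottom-left of the first image and the top-right of the second — consistent with a whole-image 180° rotation.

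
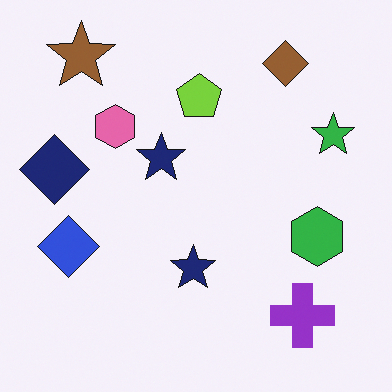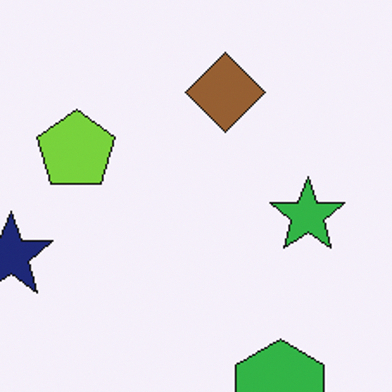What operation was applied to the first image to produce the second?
The image was cropped to a noticeably smaller region and rescaled.

The visible shapes are larger and the field of view is narrower; shapes near the original edges may be partly or wholly outside the frame — a crop-and-rescale.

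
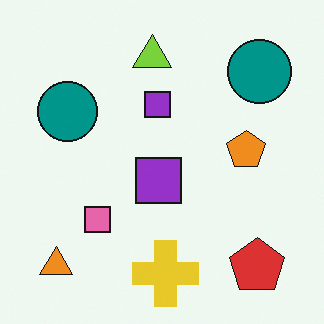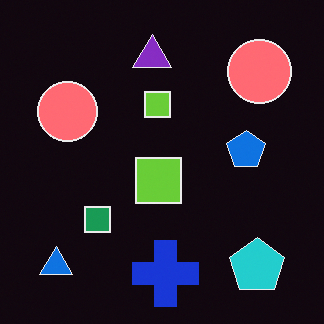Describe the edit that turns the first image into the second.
The transformation is: color-inverted (negative).

The light background has become dark and every shape's color is its complement — a photographic negative.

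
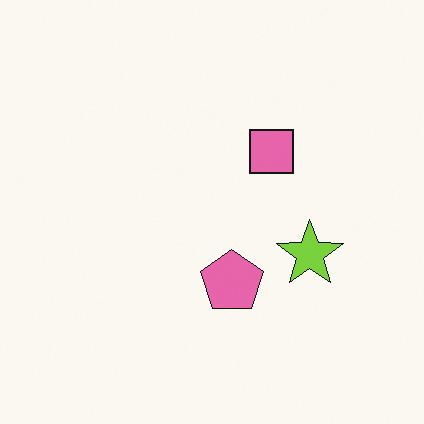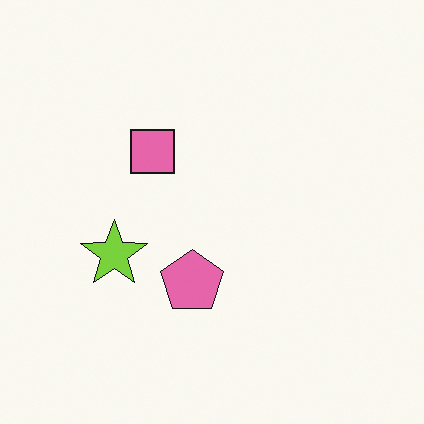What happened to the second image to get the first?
It was flipped horizontally (left ↔ right).

The lime star is in the left of the second image and the right of the first — shapes on opposite sides of the vertical midline have swapped in a mirror flip.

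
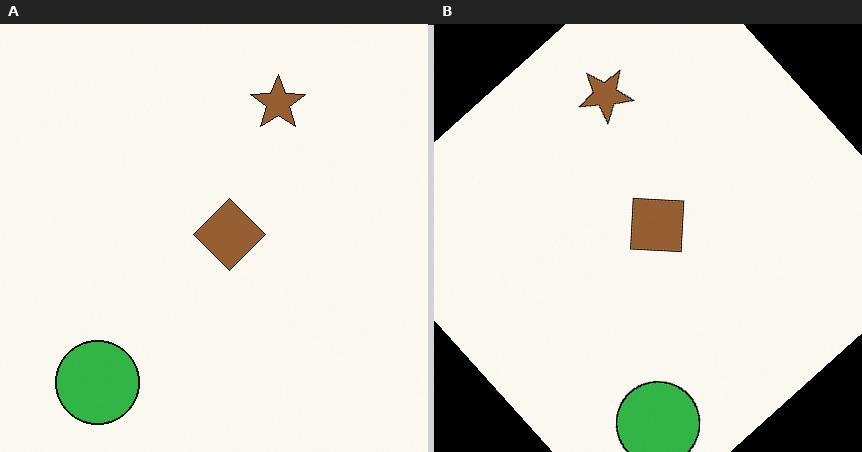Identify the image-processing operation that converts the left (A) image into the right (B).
This is the original image rotated counter-clockwise by a large amount — several tens of degrees.

Every shape is tilted by the same angle and the image corners show triangular fill wedges — a whole-image rotation by a non-right angle.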